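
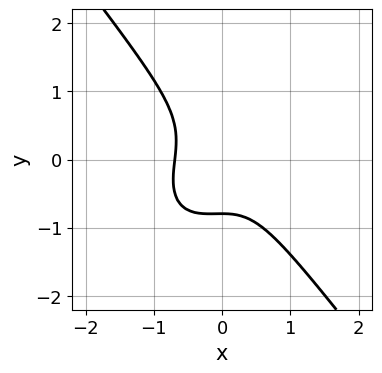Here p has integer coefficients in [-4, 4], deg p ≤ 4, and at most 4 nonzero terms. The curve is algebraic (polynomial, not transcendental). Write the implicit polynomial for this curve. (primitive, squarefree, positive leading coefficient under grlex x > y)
3*x^3 - x^2*y + 2*y^3 + 1

1. Degree: the shape is more complex than any degree-2 curve, so deg p = 3.
2. Matching integer coefficients to the picture gives p.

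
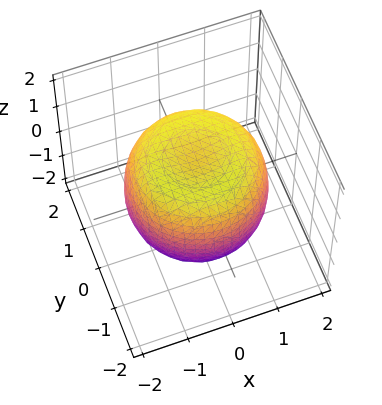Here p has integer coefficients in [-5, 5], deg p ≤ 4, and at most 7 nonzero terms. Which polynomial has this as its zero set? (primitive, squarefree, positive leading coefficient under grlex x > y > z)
2*x^4 + 4*x^2*y^2 + 2*y^4 - 3*x^2 - 3*y^2 + 3*z^2 - 3

1. Degree: a generic line meets the surface in up to 4 points, so deg p = 4.
2. By symmetry, the surface is invariant under rotation about z: p = q(x² + y², z).
3. Observable constraints: among the integer gridlines, it crosses the z-axis at z ∈ {-1, 1}; a circular section at z = 1 has radius between 1 and 2.
4. These observations pin down the coefficients.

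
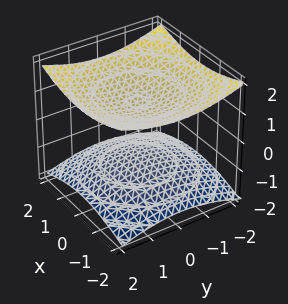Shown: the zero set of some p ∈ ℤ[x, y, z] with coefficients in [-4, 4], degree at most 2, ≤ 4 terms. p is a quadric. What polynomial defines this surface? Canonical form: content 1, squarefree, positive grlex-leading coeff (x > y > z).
x^2 + y^2 - 3*z^2 + 3

I count 2 distinct pieces. Treating them together as one polynomial.
deg p = 2. Two sheets facing apart; a quadric.
Symmetries: it's symmetric under z → −z, forcing even powers of z; rotational symmetry about the z-axis ⇒ p depends on x, y only through x² + y².
Against the integer gridlines: the z-axis gridline crossings are at z ∈ {-1, 1}; the surface avoids every integer x-axis point in the box; it misses every integer gridline on the y-axis.
Matching integer coefficients to the picture gives p.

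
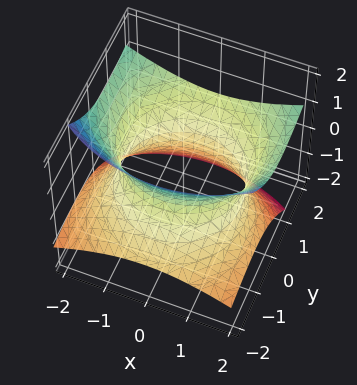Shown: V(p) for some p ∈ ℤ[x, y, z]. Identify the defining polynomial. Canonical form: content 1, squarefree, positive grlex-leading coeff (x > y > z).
x^2 + y^2 - 2*y*z - 2*z^2 - 2

(a) deg p = 2.
(b) Reading off the gridlines: it misses every integer gridline on the z-axis.
(c) Solving for integer coefficients yields p as stated.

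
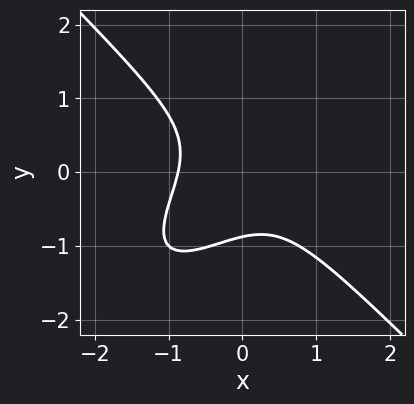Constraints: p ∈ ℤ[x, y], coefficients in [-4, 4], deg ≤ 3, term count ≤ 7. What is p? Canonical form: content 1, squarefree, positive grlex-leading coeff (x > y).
1. deg p = 3.
2. Matching integer coefficients to the picture gives p.

3*x^3 - 2*x^2*y - 2*x*y^2 + 3*y^3 + 2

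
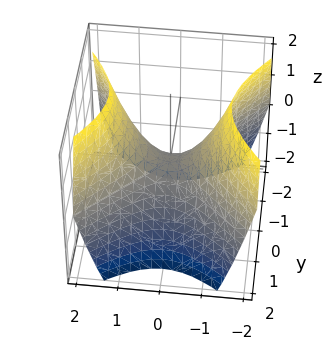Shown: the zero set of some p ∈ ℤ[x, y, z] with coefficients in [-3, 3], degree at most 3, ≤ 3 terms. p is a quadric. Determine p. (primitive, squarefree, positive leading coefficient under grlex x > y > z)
x^2 - y^2 - z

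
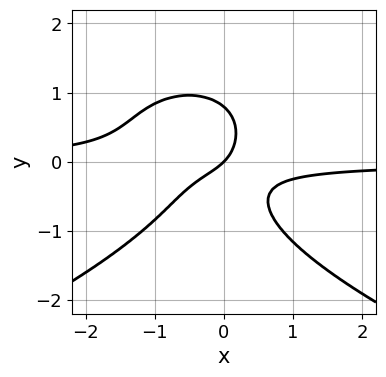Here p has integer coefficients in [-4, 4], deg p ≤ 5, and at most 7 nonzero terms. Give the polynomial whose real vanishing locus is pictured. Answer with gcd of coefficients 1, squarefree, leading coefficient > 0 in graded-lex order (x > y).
2*y^4 + 3*x^2*y + 2*x*y + x - y

deg p = 4. A generic line meets the curve in up to 4 points.
From the visible intercepts: it meets the x-axis at x = 0 (among the integer gridlines); it meets the y-axis at y = 0 (among the integer gridlines).
Fitting integer coefficients to these (and the overall shape) gives p.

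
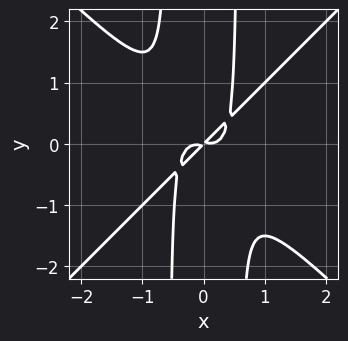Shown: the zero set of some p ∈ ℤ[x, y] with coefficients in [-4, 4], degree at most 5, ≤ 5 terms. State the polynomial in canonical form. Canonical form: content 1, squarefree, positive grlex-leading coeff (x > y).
3*x^4 - 3*x^2*y^2 - x*y + y^2

The degree is 4 — no degree-3 curve has this shape.
Solving for integer coefficients yields p as stated.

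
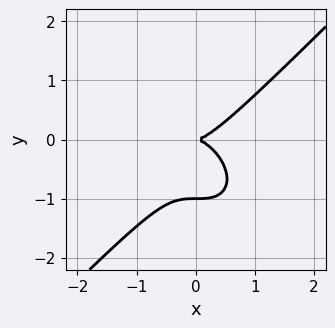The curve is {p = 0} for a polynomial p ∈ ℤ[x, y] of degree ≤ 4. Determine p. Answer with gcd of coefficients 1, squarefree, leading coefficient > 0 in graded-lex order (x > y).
x^3 - y^3 - y^2

1. The degree is 3 — a generic line meets the curve in up to 3 points.
2. From the visible intercepts: the y-axis gridline crossings are at y ∈ {-1, 0}; it meets the x-axis at x = 0 (among the integer gridlines).
3. Together with the visible shape, these determine p as stated.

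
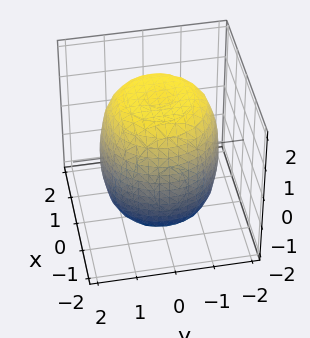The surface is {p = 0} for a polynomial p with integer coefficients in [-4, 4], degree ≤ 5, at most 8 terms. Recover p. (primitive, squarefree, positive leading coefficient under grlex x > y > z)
x^4 + 2*x^2*y^2 + y^4 - x^2 - y^2 + z^2 - 3

The degree is 4 — the shape is more complex than any degree-3 surface.
By symmetry, the surface is invariant under rotation about z: p = q(x² + y², z).
Checking where it meets the axes: a circular section at z = 1 has radius between 1 and 2.
The integer polynomial consistent with all of this is the stated p.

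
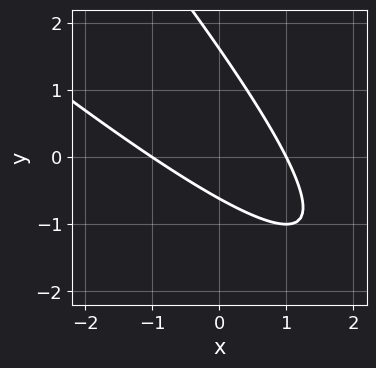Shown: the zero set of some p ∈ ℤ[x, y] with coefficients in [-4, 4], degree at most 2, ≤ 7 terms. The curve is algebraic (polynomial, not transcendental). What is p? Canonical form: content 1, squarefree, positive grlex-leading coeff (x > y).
Degree: a generic line meets the curve in up to 2 points, so deg p = 2.
Observable constraints: the x-axis gridline crossings are at x ∈ {-1, 1}.
These observations pin down the coefficients.

x^2 + 2*x*y + y^2 - y - 1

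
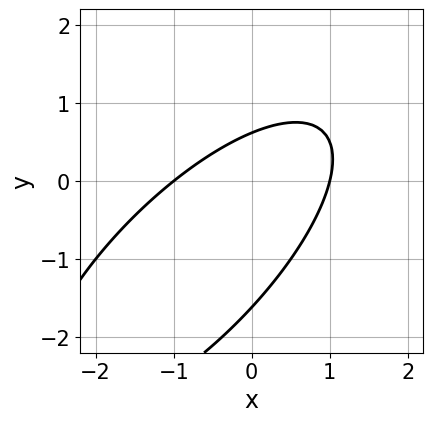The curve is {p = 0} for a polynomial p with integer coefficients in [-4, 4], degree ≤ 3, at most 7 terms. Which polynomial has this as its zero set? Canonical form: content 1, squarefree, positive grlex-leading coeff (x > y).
First, the degree is 2 — the shape is more complex than any degree-1 curve.
Next, observable constraints: among the integer gridlines, it crosses the x-axis at x ∈ {-1, 1}.
Finally, matching integer coefficients to the picture gives p.

2*x^2 - 3*x*y + 2*y^2 + 2*y - 2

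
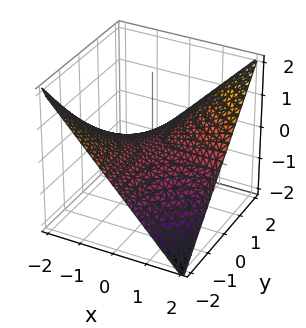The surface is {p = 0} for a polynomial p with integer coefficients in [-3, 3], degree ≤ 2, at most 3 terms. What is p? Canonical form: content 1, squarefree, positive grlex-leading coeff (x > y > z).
x*y - 2*z

First, the degree is 2 — a hyperbolic paraboloid; a quadric.
Next, from the visible intercepts: every point of the x-axis in the box is on the surface; it crosses the z-axis at the gridline z = 0; every point of the y-axis in the box is on the surface.
Finally, solving for integer coefficients yields p as stated.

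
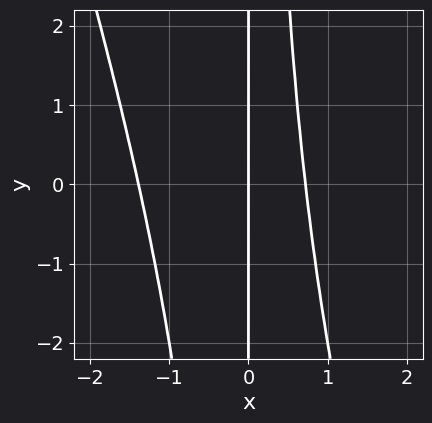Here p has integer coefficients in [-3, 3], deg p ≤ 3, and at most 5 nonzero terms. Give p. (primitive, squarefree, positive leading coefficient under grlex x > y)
3*x^3 + x^2*y + 2*x^2 - 3*x

(a) deg p = 3. The shape is more complex than any degree-2 curve.
(b) Observable constraints: the visible y-axis segment lies entirely on the curve; it crosses the x-axis at the gridline x = 0.
(c) Together with the visible shape, these determine p as stated.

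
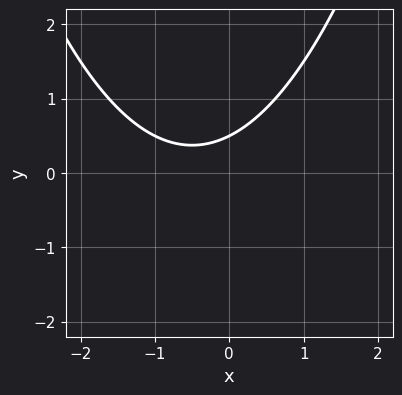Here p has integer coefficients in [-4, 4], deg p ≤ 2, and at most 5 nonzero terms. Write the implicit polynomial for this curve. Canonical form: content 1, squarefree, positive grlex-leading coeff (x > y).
x^2 + x - 2*y + 1

Degree: a generic line meets the curve in up to 2 points, so deg p = 2.
Observable constraints: it misses every integer gridline on the x-axis.
Assembling these constraints gives the stated polynomial.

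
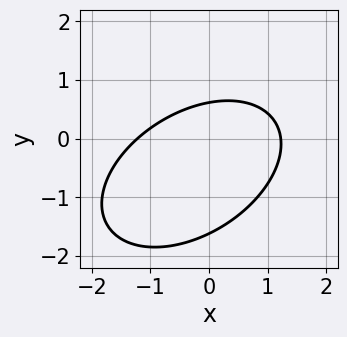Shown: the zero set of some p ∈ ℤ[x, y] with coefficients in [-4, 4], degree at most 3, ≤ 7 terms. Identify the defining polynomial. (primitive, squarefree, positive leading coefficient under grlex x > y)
1. deg p = 2.
2. Putting this together gives p.

2*x^2 - 2*x*y + 3*y^2 + 3*y - 3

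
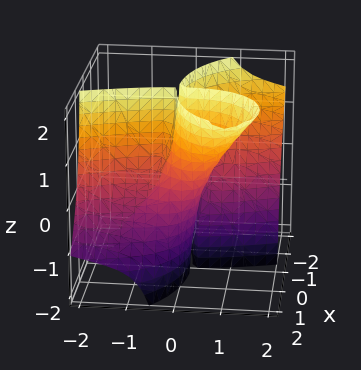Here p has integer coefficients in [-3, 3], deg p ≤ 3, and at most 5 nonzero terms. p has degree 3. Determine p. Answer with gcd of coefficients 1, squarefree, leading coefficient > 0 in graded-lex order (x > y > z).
x^3 + 2*x*y^2 - 3*x*y*z + y^3 - x

First, deg p = 3. The shape is more complex than any degree-2 surface.
Next, from the visible intercepts: the x-axis gridline crossings are at x ∈ {-1, 0, 1}; every point of the z-axis in the box is on the surface.
Finally, assembling these constraints gives the stated polynomial.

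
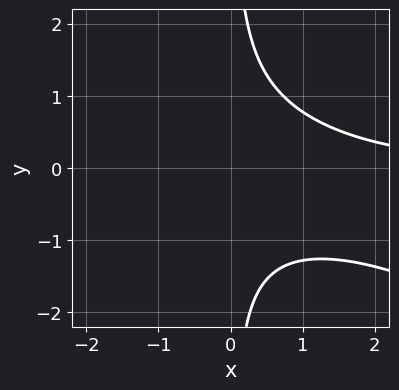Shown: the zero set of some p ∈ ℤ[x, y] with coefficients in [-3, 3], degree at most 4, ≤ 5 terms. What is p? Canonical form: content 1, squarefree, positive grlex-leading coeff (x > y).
x^2*y + 2*x*y^2 - 2

First, deg p = 3. The shape is more complex than any degree-2 curve.
Next, from the axis intercepts and sections: it misses every integer gridline on the x-axis; it misses every integer gridline on the y-axis.
Finally, assembling these constraints gives the stated polynomial.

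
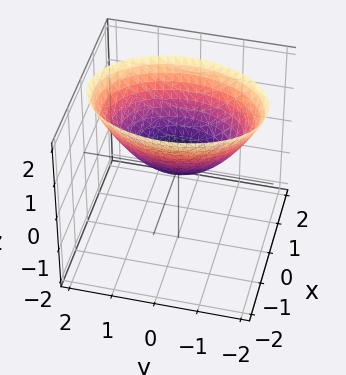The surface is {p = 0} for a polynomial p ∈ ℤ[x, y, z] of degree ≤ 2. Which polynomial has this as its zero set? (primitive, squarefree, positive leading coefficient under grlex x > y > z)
2*x^2 + y^2 - 2*z

First, the degree is 2 — a paraboloid; a quadric.
Next, symmetries: mirror symmetry x ↦ −x ⇒ only even powers of x; it's symmetric under y → −y, forcing even powers of y.
Next, observable constraints: one y-axis crossing is at y = 0; one x-axis crossing is at x = 0; it crosses the z-axis at the gridline z = 0.
Finally, putting this together gives p.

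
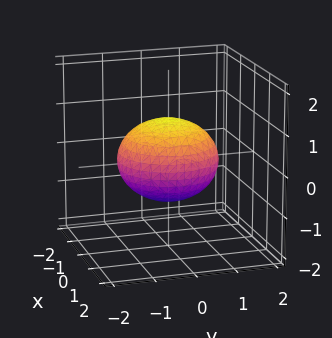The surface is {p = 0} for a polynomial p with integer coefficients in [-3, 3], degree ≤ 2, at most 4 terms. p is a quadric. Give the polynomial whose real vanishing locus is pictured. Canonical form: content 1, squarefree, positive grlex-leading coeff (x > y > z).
2*x^2 + 2*y^2 + 3*z^2 - 3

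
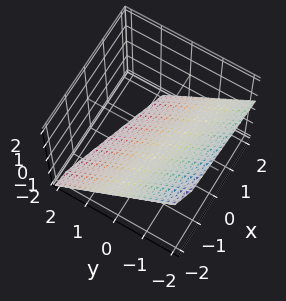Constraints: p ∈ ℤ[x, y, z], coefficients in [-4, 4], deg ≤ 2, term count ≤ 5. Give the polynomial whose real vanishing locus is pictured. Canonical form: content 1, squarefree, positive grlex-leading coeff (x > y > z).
x + 3*y + 3*z + 2

The degree is 1 — every cross-section is a straight line — this is a plane.
Checking where it meets the axes: it crosses the x-axis at the gridline x = -2.
Matching integer coefficients to the picture gives p.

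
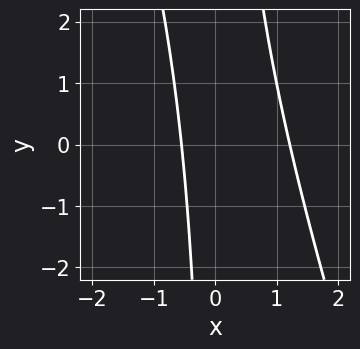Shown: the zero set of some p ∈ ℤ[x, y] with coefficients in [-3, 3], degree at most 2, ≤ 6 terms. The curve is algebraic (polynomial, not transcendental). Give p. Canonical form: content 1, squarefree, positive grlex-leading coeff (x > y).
deg p = 2. No degree-1 curve has this shape.
Observable constraints: no y-intercept at any integer in the box.
The integer polynomial consistent with all of this is the stated p.

3*x^2 + x*y - 2*x - 2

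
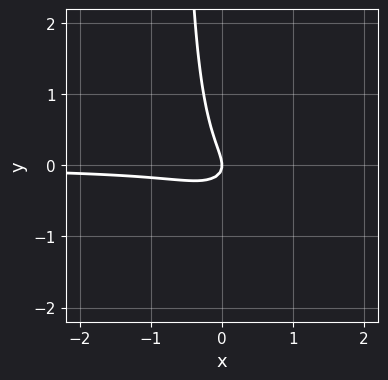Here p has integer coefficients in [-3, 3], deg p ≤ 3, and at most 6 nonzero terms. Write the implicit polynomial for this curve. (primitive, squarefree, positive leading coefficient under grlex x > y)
3*x^2*y - 3*x*y^2 - 3*x*y - 2*y^2 - x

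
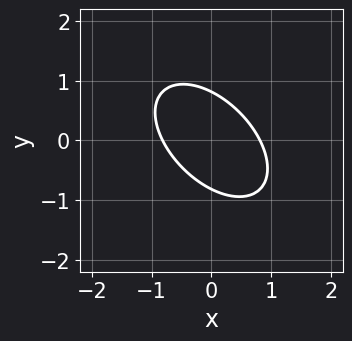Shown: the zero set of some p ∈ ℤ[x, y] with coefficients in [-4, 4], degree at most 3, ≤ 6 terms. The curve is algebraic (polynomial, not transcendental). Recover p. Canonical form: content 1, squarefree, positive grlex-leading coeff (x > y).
3*x^2 + 3*x*y + 3*y^2 - 2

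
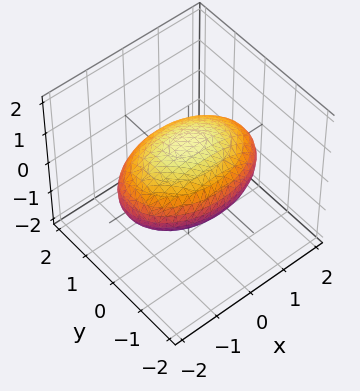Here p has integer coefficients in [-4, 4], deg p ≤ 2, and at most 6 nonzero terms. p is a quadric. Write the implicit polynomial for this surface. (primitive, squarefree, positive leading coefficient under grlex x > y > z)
deg p = 2. A closed, bounded, convex surface; a quadric.
Symmetries: mirror symmetry z ↦ −z ⇒ only even powers of z; the y ↦ −y reflection is a symmetry, so y appears only in even powers; mirror symmetry x ↦ −x ⇒ only even powers of x.
From the axis intercepts and sections: the z-axis gridline crossings are at z ∈ {-1, 1}.
Fitting integer coefficients to these (and the overall shape) gives p.

x^2 + 2*y^2 + 3*z^2 - 3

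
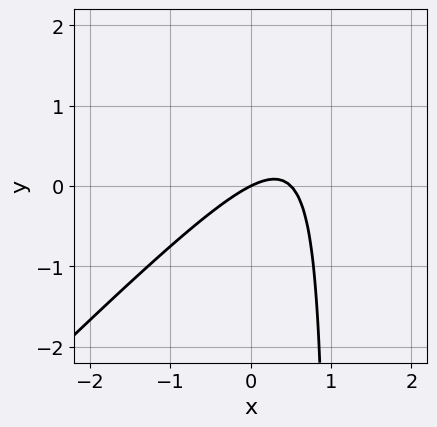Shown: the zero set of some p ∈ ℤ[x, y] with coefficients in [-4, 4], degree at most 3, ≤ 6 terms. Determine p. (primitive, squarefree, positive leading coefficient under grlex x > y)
2*x^2 - 2*x*y - x + 2*y

First, deg p = 2.
Next, checking where it meets the axes: one x-axis crossing is at x = 0; it meets the y-axis at y = 0 (among the integer gridlines).
Finally, these observations pin down the coefficients.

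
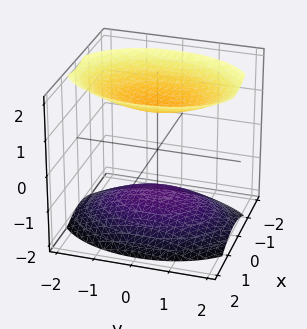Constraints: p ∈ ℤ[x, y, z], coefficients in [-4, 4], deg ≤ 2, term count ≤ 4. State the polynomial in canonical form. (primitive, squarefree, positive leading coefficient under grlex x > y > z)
2*x^2 + y^2 - 2*z^2 + 3

(a) The picture has 2 separate pieces. Treating them together as one polynomial.
(b) deg p = 2. Two separate bowl-shaped sheets opening away from each other; a quadric.
(c) Symmetries: mirror symmetry x ↦ −x ⇒ only even powers of x; the z ↦ −z reflection is a symmetry, so z appears only in even powers; the y ↦ −y reflection is a symmetry, so y appears only in even powers.
(d) From the visible intercepts: the surface avoids every integer x-axis point in the box; the surface avoids every integer y-axis point in the box.
(e) Fitting integer coefficients to these (and the overall shape) gives p.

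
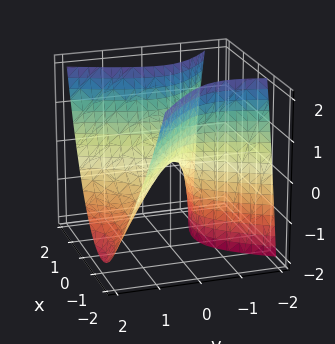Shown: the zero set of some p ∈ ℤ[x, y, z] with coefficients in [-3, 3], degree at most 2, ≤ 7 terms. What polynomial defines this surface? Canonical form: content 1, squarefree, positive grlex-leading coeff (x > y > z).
(a) The degree is 2 — no degree-1 surface has this shape.
(b) Observable constraints: one y-axis crossing is at y = 0; it crosses the z-axis at the gridline z = 0; it crosses the x-axis at the gridline x = 0.
(c) Together with the visible shape, these determine p as stated.

3*x^2 + 3*x*y - 2*y^2 - 2*y*z - 2*z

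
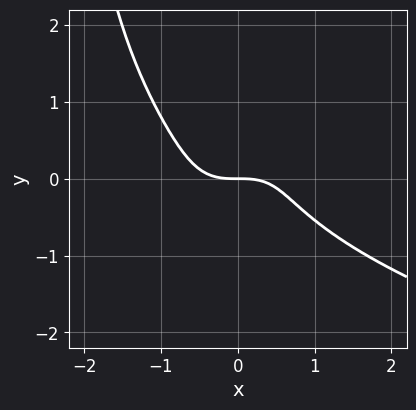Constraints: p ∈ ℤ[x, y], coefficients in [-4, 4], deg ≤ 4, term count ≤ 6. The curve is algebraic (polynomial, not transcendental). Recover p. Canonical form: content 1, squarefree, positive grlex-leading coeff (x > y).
x^2*y^2 - x*y^3 - 2*x^3 - 3*y^3 - 2*y

1. Degree: no degree-3 curve has this shape, so deg p = 4.
2. Observable constraints: it meets the y-axis at y = 0 (among the integer gridlines); one x-axis crossing is at x = 0.
3. Matching integer coefficients to the picture gives p.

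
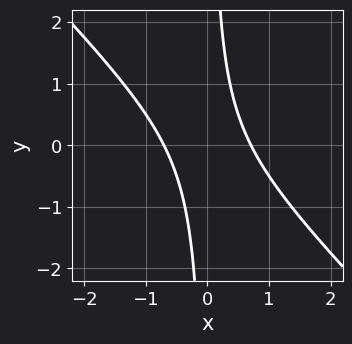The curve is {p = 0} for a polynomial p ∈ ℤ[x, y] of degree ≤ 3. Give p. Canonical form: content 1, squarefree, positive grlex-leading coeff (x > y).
First, deg p = 2. A generic line meets the curve in up to 2 points.
Then, against the integer gridlines: no y-intercept at any integer in the box.
Finally, putting this together gives p.

2*x^2 + 2*x*y - 1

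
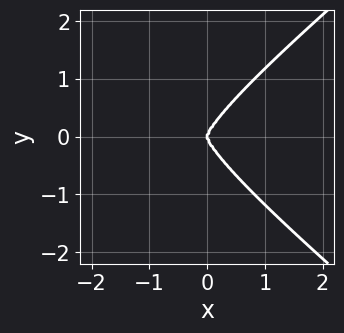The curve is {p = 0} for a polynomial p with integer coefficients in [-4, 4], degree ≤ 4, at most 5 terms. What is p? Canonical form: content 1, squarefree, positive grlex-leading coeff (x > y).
First, degree: the shape is more complex than any degree-3 curve, so deg p = 4.
Next, symmetries: the y ↦ −y reflection is a symmetry, so y appears only in even powers.
Next, observable constraints: it crosses the x-axis at the gridline x = 0; it crosses the y-axis at the gridline y = 0.
Finally, solving for integer coefficients yields p as stated.

2*x^2*y^2 - 3*y^4 + 3*x^3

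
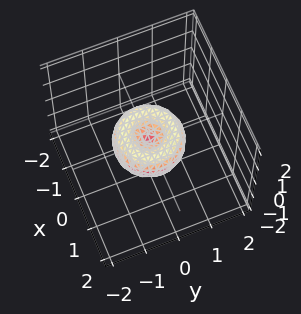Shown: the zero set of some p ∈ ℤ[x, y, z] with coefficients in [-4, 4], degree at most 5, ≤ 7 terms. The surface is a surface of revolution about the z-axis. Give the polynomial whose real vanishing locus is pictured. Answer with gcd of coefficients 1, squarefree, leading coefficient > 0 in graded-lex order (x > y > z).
(a) deg p = 4. No degree-3 surface has this shape.
(b) By symmetry, every cross-section ⟂ z is a circle, so x, y appear only via x² + y².
(c) Against the integer gridlines: among the integer gridlines, it crosses the x-axis at x ∈ {-1, 0, 1}; among the integer gridlines, it crosses the y-axis at y ∈ {-1, 0, 1}; it crosses the z-axis at the gridline z = 0; a circular section at z = 0 has radius exactly 1.
(d) Fitting integer coefficients to these (and the overall shape) gives p.

x^4 + 2*x^2*y^2 + y^4 - x^2 - y^2 + z^2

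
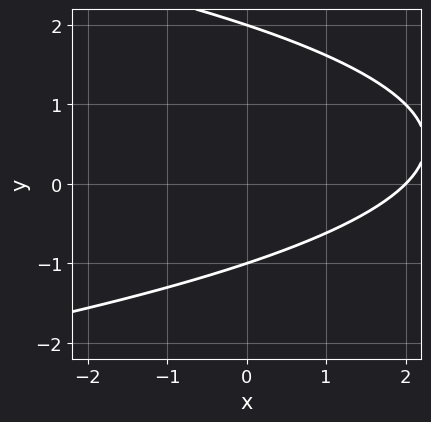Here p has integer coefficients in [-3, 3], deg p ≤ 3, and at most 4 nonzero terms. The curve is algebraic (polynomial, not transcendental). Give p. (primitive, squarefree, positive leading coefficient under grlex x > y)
The degree is 2 — a generic line meets the curve in up to 2 points.
Against the integer gridlines: it crosses the x-axis at the gridline x = 2; among the integer gridlines, it crosses the y-axis at y ∈ {-1, 2}.
Matching integer coefficients to the picture gives p.

y^2 + x - y - 2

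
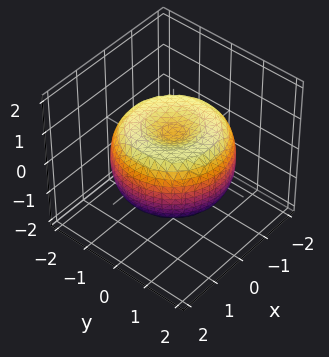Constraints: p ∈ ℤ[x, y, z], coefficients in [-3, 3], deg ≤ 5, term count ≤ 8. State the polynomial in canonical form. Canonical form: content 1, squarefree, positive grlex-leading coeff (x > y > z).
1. deg p = 4.
2. Symmetry: the z-axis is an axis of rotation, so x and y enter only as x² + y².
3. From the visible intercepts: a circular section at z = 1 has radius exactly 1.
4. Matching integer coefficients to the picture gives p.

x^4 + 2*x^2*y^2 + y^4 - 2*x^2 - 2*y^2 + 2*z^2 - 1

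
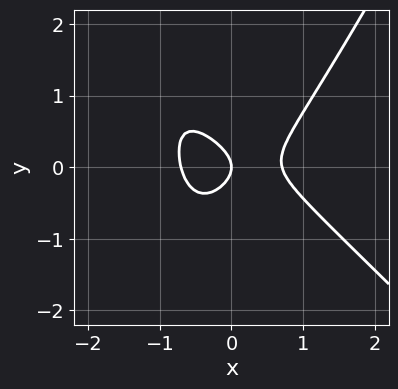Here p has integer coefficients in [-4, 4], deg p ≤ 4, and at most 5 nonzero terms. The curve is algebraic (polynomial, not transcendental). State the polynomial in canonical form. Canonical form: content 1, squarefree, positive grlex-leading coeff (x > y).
First, deg p = 3. A generic line meets the curve in up to 3 points.
Then, checking where it meets the axes: it meets the y-axis at y = 0 (among the integer gridlines); it meets the x-axis at x = 0 (among the integer gridlines).
Finally, assembling these constraints gives the stated polynomial.

2*x^3 + x^2*y - x*y^2 - 2*y^2 - x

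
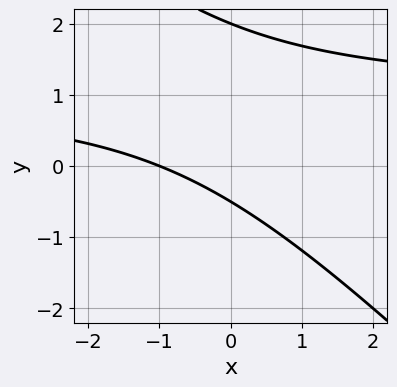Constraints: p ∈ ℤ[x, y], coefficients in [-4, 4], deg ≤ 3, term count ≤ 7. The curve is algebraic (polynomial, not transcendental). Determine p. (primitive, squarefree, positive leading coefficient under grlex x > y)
1. Degree: the shape is more complex than any degree-1 curve, so deg p = 2.
2. From the visible intercepts: one x-axis crossing is at x = -1; one y-axis crossing is at y = 2.
3. Matching integer coefficients to the picture gives p.

2*x*y + 2*y^2 - 2*x - 3*y - 2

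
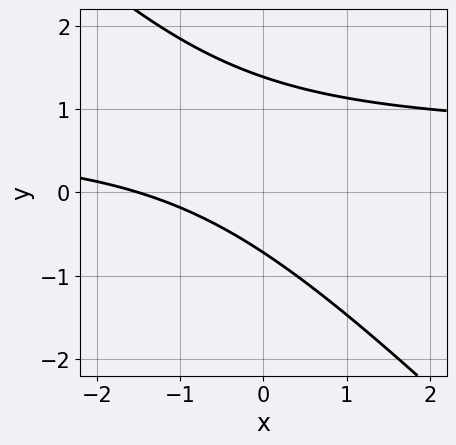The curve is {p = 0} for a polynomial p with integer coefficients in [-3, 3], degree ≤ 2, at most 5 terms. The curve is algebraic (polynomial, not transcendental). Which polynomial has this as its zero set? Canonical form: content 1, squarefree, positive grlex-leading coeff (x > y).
Degree: the shape is more complex than any degree-1 curve, so deg p = 2.
Matching integer coefficients to the picture gives p.

3*x*y + 3*y^2 - 2*x - 2*y - 3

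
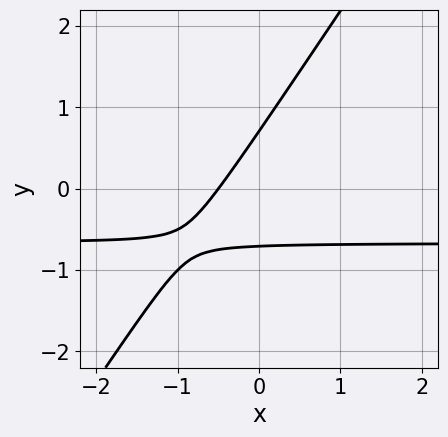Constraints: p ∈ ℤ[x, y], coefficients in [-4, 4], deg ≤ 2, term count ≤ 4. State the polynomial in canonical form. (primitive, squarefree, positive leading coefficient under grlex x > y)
3*x*y - 2*y^2 + 2*x + 1

1. deg p = 2.
2. Matching integer coefficients to the picture gives p.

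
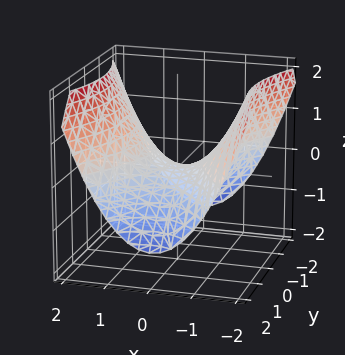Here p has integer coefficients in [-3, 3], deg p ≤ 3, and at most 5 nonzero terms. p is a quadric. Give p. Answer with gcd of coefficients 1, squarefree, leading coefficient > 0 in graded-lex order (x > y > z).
2*x^2 - y^2 - 3*z

First, deg p = 2. A saddle surface; a quadric.
Then, symmetries: mirror symmetry y ↦ −y ⇒ only even powers of y; it's symmetric under x → −x, forcing even powers of x.
Then, from the visible intercepts: it meets the x-axis at x = 0 (among the integer gridlines); it crosses the z-axis at the gridline z = 0; it meets the y-axis at y = 0 (among the integer gridlines).
Finally, fitting integer coefficients to these (and the overall shape) gives p.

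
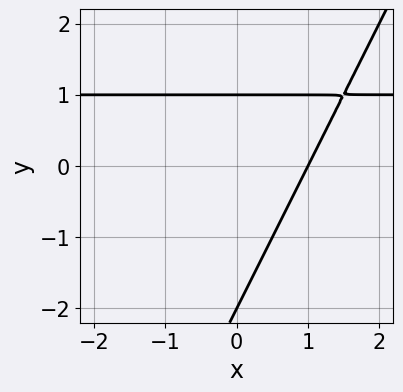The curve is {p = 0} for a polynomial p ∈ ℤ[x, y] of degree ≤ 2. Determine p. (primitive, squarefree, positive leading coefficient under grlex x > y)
1. deg p = 2. No degree-1 curve has this shape.
2. From the visible intercepts: it meets the x-axis at x = 1 (among the integer gridlines); among the integer gridlines, it crosses the y-axis at y ∈ {-2, 1}.
3. Assembling these constraints gives the stated polynomial.

2*x*y - y^2 - 2*x - y + 2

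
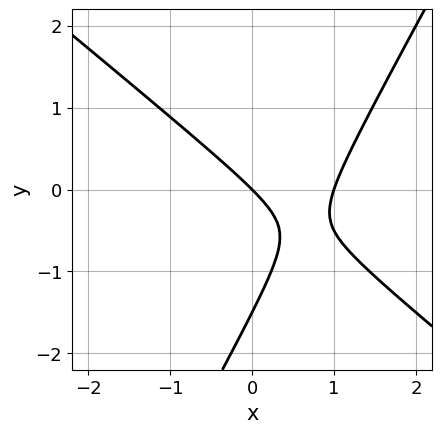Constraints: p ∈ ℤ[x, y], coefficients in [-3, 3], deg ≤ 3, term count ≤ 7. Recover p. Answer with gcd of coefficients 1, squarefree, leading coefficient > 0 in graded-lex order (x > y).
3*x^2 + 2*x*y - 2*y^2 - 3*x - 3*y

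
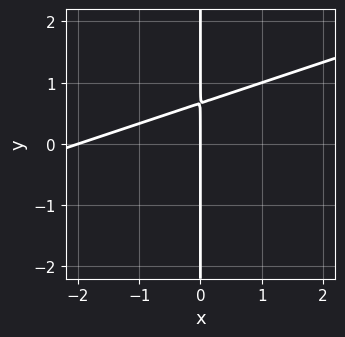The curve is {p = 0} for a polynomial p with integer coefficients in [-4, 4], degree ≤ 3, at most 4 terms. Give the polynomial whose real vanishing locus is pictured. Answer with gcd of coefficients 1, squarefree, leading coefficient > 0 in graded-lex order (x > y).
x^2 - 3*x*y + 2*x

First, deg p = 2. The shape is more complex than any degree-1 curve.
Then, from the axis intercepts and sections: among the integer gridlines, it crosses the x-axis at x ∈ {-2, 0}; every point of the y-axis in the box is on the curve.
Finally, these observations pin down the coefficients.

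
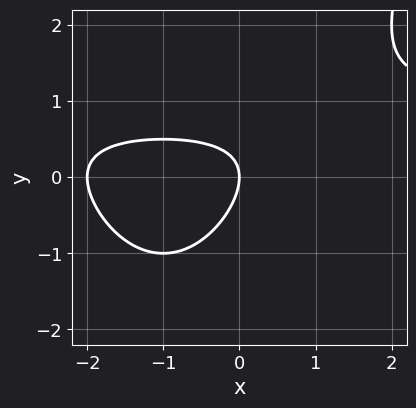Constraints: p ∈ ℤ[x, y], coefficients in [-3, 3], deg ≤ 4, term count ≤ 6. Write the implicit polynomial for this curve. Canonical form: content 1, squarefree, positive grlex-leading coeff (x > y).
1. deg p = 3. No degree-2 curve has this shape.
2. Against the integer gridlines: it crosses the y-axis at the gridline y = 0; the x-axis gridline crossings are at x ∈ {-2, 0}.
3. The integer polynomial consistent with all of this is the stated p.

x^2*y - x^2 + 2*x*y - 2*y^2 - 2*x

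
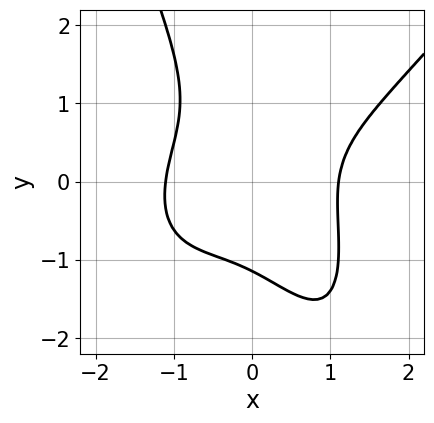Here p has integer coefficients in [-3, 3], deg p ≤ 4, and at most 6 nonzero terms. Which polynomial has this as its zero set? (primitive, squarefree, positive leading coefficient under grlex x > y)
1. The degree is 4 — the shape is more complex than any degree-3 curve.
2. Solving for integer coefficients yields p as stated.

2*x^4 - x^3*y - 3*x*y^2 - 2*y^3 - 3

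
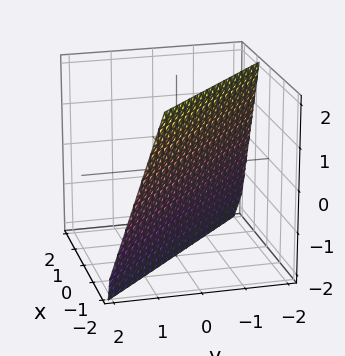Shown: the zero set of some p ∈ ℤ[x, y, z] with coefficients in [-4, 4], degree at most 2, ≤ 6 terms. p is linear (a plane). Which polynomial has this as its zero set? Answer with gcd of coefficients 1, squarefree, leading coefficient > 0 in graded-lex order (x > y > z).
3*x + 3*y + z + 2

(a) The degree is 1 — every cross-section is a straight line — this is a plane.
(b) Reading off the gridlines: one z-axis crossing is at z = -2.
(c) Fitting integer coefficients to these (and the overall shape) gives p.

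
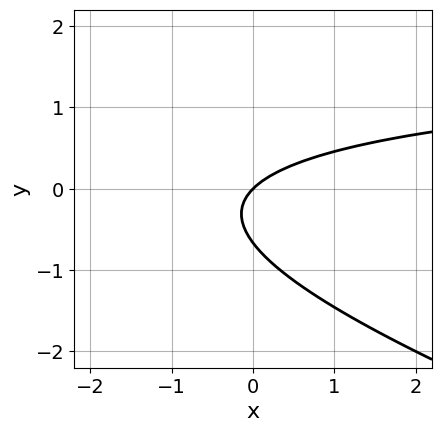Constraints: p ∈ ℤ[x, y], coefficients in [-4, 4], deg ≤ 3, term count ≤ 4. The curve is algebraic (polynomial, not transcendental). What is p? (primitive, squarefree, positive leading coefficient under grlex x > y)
Degree: the shape is more complex than any degree-1 curve, so deg p = 2.
From the axis intercepts and sections: it crosses the x-axis at the gridline x = 0; one y-axis crossing is at y = 0.
Fitting integer coefficients to these (and the overall shape) gives p.

x*y + 3*y^2 - 2*x + 2*y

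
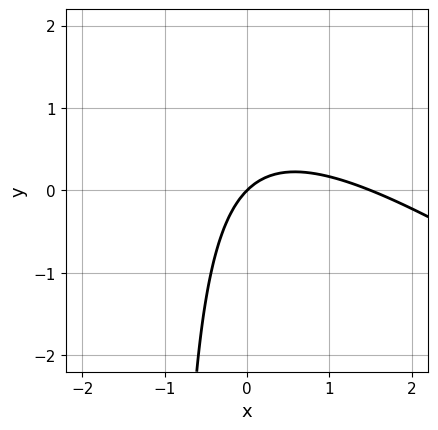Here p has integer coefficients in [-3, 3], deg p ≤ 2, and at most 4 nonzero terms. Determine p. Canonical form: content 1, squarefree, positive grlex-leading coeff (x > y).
2*x^2 + 3*x*y - 3*x + 3*y

1. deg p = 2. The shape is more complex than any degree-1 curve.
2. From the axis intercepts and sections: one x-axis crossing is at x = 0; one y-axis crossing is at y = 0.
3. The integer polynomial consistent with all of this is the stated p.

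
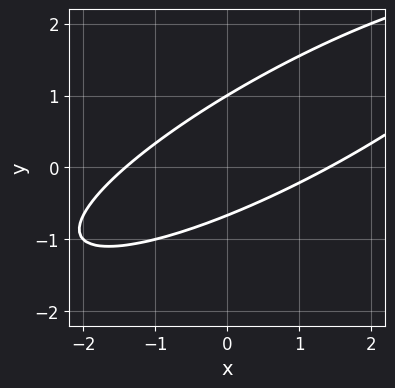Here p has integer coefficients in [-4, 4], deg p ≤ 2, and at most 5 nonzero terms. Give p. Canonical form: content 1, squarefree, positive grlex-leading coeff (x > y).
x^2 - 3*x*y + 3*y^2 - y - 2

(a) Degree: the shape is more complex than any degree-1 curve, so deg p = 2.
(b) From the visible intercepts: it crosses the y-axis at the gridline y = 1.
(c) The integer polynomial consistent with all of this is the stated p.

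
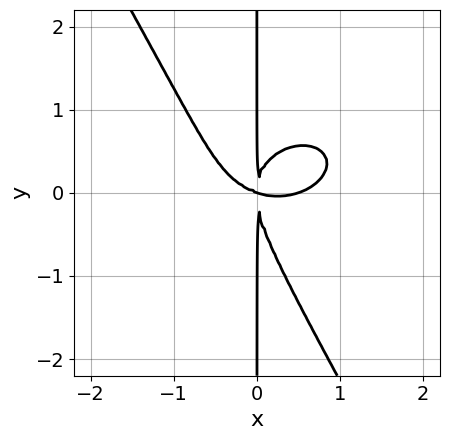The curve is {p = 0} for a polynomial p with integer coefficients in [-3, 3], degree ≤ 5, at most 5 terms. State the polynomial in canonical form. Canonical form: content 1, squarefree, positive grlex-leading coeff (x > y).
(a) The degree is 4 — no degree-3 curve has this shape.
(b) From the axis intercepts and sections: the visible y-axis segment lies entirely on the curve; it crosses the x-axis at the gridline x = 0.
(c) Assembling these constraints gives the stated polynomial.

2*x^4 + 3*x^2*y^2 + 2*x*y^3 - x^3 - 3*x^2*y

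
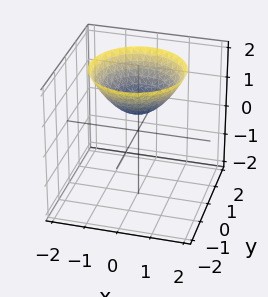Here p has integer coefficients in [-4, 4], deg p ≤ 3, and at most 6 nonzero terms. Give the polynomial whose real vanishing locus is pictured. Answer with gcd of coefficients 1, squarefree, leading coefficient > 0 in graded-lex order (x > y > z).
The degree is 2 — no degree-1 surface has this shape.
Symmetries: every cross-section ⟂ z is a circle, so x, y appear only via x² + y².
Reading off the gridlines: no y-intercept at any integer in the box; it misses every integer gridline on the x-axis; a circular section at z = 1 has radius between 0 and 1.
The integer polynomial consistent with all of this is the stated p.

2*x^2 + 2*y^2 - 3*z + 2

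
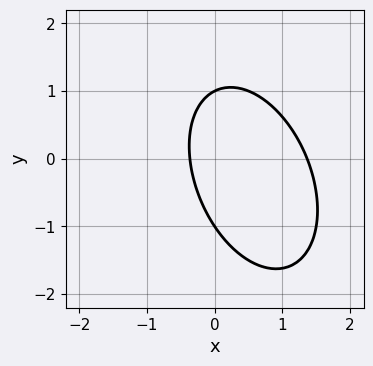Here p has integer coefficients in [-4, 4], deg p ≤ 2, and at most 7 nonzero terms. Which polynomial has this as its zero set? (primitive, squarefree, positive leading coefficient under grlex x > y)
(a) Degree: no degree-1 curve has this shape, so deg p = 2.
(b) Checking where it meets the axes: among the integer gridlines, it crosses the y-axis at y ∈ {-1, 1}.
(c) Solving for integer coefficients yields p as stated.

2*x^2 + x*y + y^2 - 2*x - 1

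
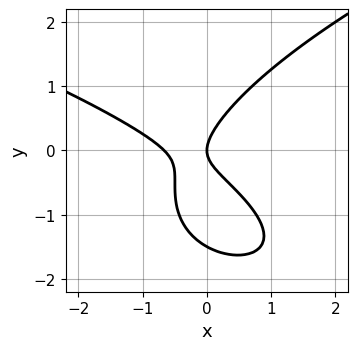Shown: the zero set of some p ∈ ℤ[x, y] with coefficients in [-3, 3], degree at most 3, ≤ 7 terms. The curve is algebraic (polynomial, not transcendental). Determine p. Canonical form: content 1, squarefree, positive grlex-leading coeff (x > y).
1. deg p = 3.
2. Checking where it meets the axes: one x-axis crossing is at x = 0; it crosses the y-axis at the gridline y = 0.
3. Solving for integer coefficients yields p as stated.

2*y^3 - 3*x^2 - 3*x*y + 3*y^2 - 2*x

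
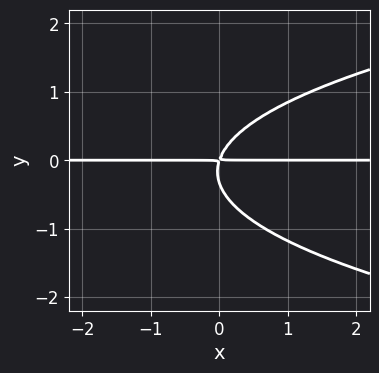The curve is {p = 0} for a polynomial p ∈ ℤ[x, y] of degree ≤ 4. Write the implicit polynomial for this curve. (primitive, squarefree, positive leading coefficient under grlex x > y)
First, the degree is 3 — no degree-2 curve has this shape.
Then, from the visible intercepts: the visible x-axis segment lies entirely on the curve.
Finally, matching integer coefficients to the picture gives p.

3*y^3 - 3*x*y + y^2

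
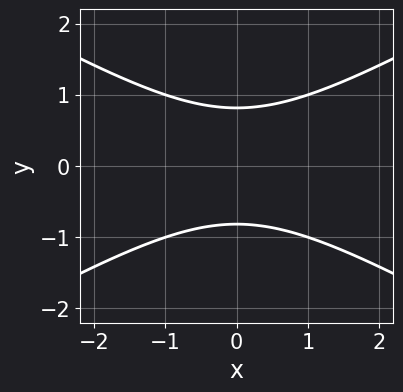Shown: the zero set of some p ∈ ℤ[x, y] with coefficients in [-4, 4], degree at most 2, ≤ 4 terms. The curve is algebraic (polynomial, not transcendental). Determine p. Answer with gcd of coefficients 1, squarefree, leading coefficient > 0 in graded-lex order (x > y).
x^2 - 3*y^2 + 2

deg p = 2. No degree-1 curve has this shape.
Symmetries: it's symmetric under x → −x, forcing even powers of x; it's symmetric under y → −y, forcing even powers of y.
Checking where it meets the axes: it misses every integer gridline on the x-axis.
Matching integer coefficients to the picture gives p.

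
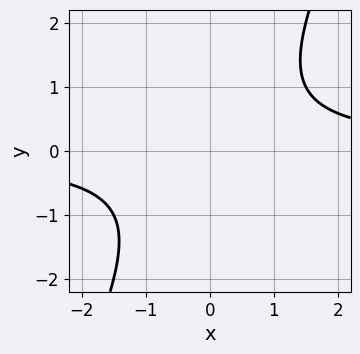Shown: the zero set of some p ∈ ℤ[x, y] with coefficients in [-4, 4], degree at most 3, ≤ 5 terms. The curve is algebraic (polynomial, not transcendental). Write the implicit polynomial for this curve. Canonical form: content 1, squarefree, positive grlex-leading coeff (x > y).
2*x*y - y^2 - 2

1. The degree is 2 — a generic line meets the curve in up to 2 points.
2. Against the integer gridlines: the curve avoids every integer y-axis point in the box; no x-intercept at any integer in the box.
3. Putting this together gives p.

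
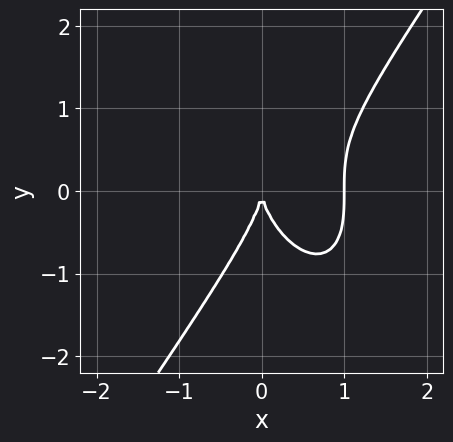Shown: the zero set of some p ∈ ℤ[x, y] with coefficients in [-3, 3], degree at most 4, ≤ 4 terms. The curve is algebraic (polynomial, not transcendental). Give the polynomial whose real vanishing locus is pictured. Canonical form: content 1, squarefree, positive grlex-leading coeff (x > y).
First, the degree is 3 — a generic line meets the curve in up to 3 points.
Then, from the axis intercepts and sections: it meets the y-axis at y = 0 (among the integer gridlines); among the integer gridlines, it crosses the x-axis at x ∈ {0, 1}.
Finally, matching integer coefficients to the picture gives p.

3*x^3 - y^3 - 3*x^2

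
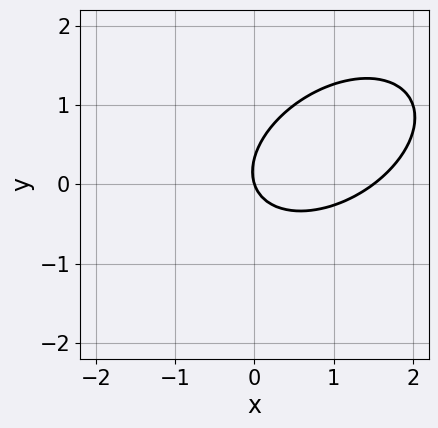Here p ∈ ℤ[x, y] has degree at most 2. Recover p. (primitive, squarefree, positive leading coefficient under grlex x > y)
1. deg p = 2. No degree-1 curve has this shape.
2. Reading off the gridlines: one y-axis crossing is at y = 0; it meets the x-axis at x = 0 (among the integer gridlines).
3. Together with the visible shape, these determine p as stated.

2*x^2 - 2*x*y + 3*y^2 - 3*x - y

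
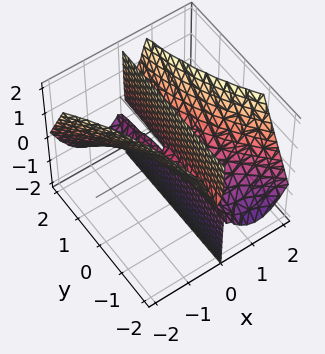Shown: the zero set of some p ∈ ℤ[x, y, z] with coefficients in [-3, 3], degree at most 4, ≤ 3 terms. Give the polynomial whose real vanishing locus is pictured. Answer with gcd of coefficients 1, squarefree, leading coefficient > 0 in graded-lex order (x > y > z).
First, the degree is 3 — no degree-2 surface has this shape.
Then, checking where it meets the axes: the visible y-axis segment lies entirely on the surface; it crosses the x-axis at the gridline x = 0.
Finally, the integer polynomial consistent with all of this is the stated p. Check: (0, 0, -1) on the z-axis lies on the surface, and p(0, 0, -1) = 0. ✓

x^3 + x^2*y - x*z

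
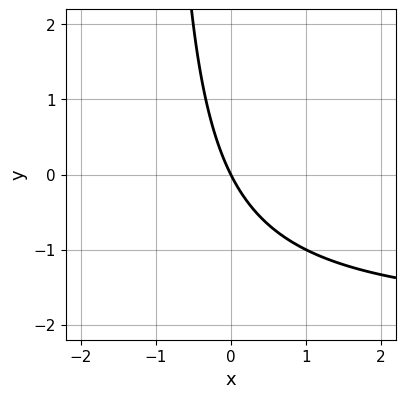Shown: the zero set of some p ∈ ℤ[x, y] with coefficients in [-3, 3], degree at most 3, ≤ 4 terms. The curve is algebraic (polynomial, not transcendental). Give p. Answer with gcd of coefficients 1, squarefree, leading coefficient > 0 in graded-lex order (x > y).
x*y + 2*x + y

First, degree: a generic line meets the curve in up to 2 points, so deg p = 2.
Next, reading off the gridlines: one y-axis crossing is at y = 0; it crosses the x-axis at the gridline x = 0.
Finally, these observations pin down the coefficients.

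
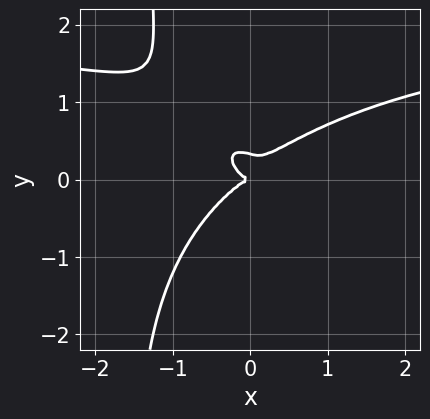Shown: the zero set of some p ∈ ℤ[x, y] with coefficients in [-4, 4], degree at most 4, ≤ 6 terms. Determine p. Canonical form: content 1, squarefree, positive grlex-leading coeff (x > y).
x^3*y + 2*x*y^3 - 2*x^3 + 3*y^3 - y^2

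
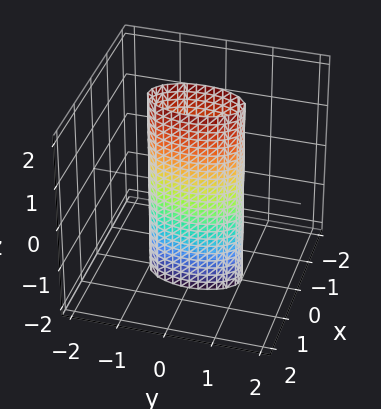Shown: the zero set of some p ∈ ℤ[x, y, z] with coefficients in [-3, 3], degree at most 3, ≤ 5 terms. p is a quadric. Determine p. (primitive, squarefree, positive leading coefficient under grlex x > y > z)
3*x^2 + y^2 - 1

Degree: constant cross-section along one axis; a quadric, so deg p = 2.
Symmetries: it's symmetric under z → −z, forcing even powers of z; mirror symmetry x ↦ −x ⇒ only even powers of x; it's symmetric under y → −y, forcing even powers of y.
Observable constraints: among the integer gridlines, it crosses the y-axis at y ∈ {-1, 1}; it misses every integer gridline on the z-axis.
Assembling these constraints gives the stated polynomial.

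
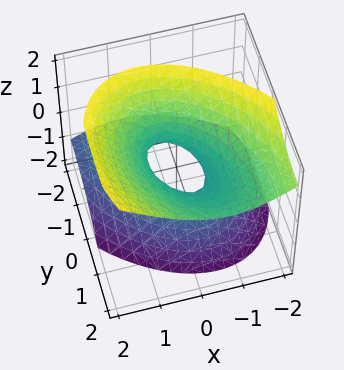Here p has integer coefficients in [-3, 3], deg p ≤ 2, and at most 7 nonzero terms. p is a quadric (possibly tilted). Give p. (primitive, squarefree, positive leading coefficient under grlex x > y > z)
1. deg p = 2. The shape is more complex than any degree-1 surface.
2. Observable constraints: the surface avoids every integer z-axis point in the box.
3. These observations pin down the coefficients.

3*x^2 + 2*x*y + 2*y^2 - 3*y*z - 3*z^2 - 1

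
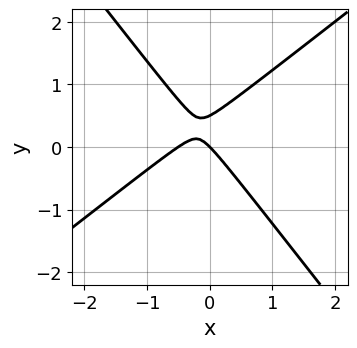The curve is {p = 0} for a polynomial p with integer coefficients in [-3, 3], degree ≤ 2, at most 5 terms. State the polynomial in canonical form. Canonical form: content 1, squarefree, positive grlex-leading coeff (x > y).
Degree: a generic line meets the curve in up to 2 points, so deg p = 2.
Reading off the gridlines: it crosses the x-axis at the gridline x = 0; it crosses the y-axis at the gridline y = 0.
Solving for integer coefficients yields p as stated.

2*x^2 - x*y - 2*y^2 + x + y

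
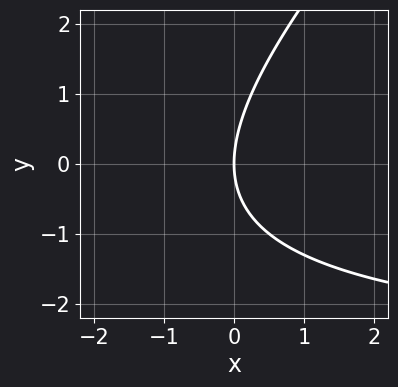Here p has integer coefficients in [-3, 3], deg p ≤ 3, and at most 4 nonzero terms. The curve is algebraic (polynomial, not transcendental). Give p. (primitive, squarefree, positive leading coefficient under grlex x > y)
x*y - y^2 + 3*x

1. Degree: a generic line meets the curve in up to 2 points, so deg p = 2.
2. Observable constraints: it crosses the x-axis at the gridline x = 0; it meets the y-axis at y = 0 (among the integer gridlines).
3. These observations pin down the coefficients.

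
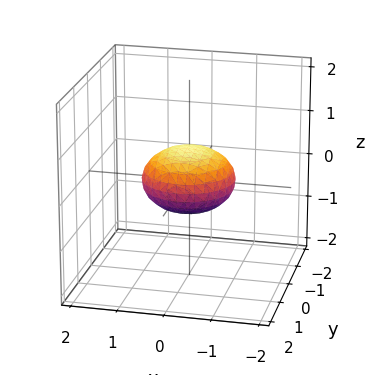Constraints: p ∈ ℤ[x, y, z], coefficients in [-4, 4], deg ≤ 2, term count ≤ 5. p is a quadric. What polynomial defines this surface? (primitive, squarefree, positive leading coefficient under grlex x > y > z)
(a) The degree is 2 — a closed, bounded, convex surface; a quadric.
(b) Symmetries: rotational symmetry about the z-axis ⇒ p depends on x, y only through x² + y²; mirror symmetry z ↦ −z ⇒ only even powers of z.
(c) From the axis intercepts and sections: among the integer gridlines, it crosses the x-axis at x ∈ {-1, 1}; a circular section at z = 0 has radius exactly 1; among the integer gridlines, it crosses the y-axis at y ∈ {-1, 1}.
(d) The integer polynomial consistent with all of this is the stated p.

x^2 + y^2 + 2*z^2 - 1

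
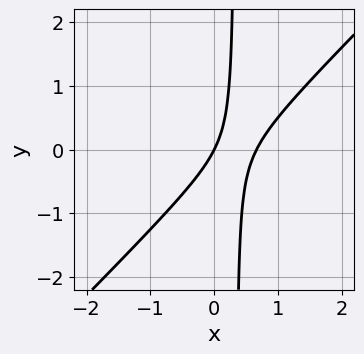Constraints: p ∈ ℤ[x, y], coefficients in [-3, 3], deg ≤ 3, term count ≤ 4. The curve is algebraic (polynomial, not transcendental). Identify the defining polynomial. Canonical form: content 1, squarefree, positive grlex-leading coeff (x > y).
3*x^2 - 3*x*y - 2*x + y

1. The degree is 2 — a generic line meets the curve in up to 2 points.
2. Observable constraints: it crosses the y-axis at the gridline y = 0; one x-axis crossing is at x = 0.
3. These observations pin down the coefficients.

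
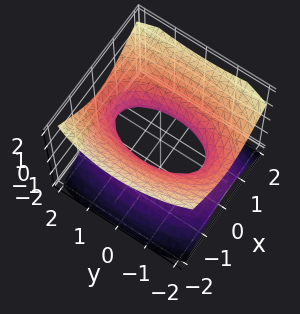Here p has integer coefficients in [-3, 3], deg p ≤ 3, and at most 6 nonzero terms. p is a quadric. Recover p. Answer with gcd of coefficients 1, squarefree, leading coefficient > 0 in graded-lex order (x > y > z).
3*x^2 + y^2 - 3*z^2 - 2

First, deg p = 2.
Next, symmetries: it's symmetric under z → −z, forcing even powers of z; it's symmetric under x → −x, forcing even powers of x; it's symmetric under y → −y, forcing even powers of y.
Next, from the axis intercepts and sections: it misses every integer gridline on the z-axis.
Finally, fitting integer coefficients to these (and the overall shape) gives p.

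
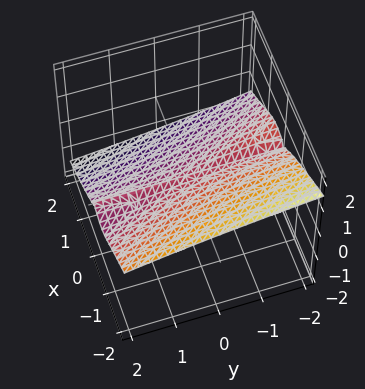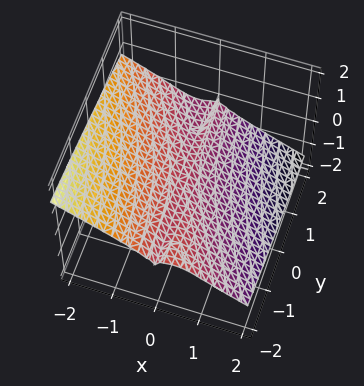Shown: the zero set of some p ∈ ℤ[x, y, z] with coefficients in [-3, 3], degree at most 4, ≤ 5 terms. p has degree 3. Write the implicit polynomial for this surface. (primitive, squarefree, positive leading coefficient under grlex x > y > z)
2*x^3 + x^2*y + 3*x^2*z + 3*z^3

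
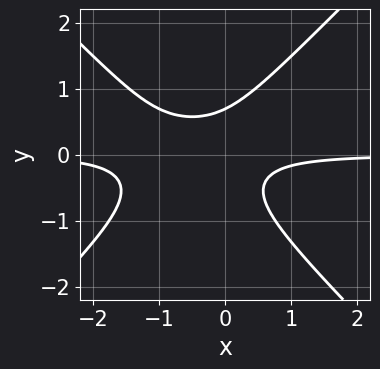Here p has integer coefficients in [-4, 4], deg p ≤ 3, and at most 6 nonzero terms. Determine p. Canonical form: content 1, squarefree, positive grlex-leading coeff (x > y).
Degree: a generic line meets the curve in up to 3 points, so deg p = 3.
Reading off the gridlines: it misses every integer gridline on the x-axis.
Putting this together gives p.

3*x^2*y - 3*y^3 + 3*x*y + 1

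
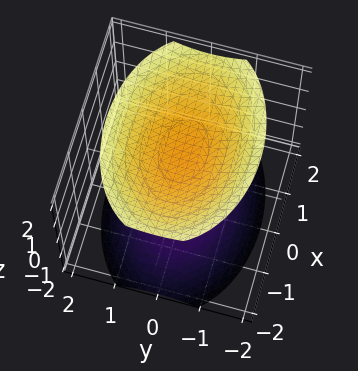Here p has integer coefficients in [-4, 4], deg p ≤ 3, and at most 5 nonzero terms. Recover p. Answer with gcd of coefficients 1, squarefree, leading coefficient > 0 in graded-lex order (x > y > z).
x^2 + 2*y^2 - 2*z^2 + 3

First, I count 2 distinct pieces. Treating them together as one polynomial.
Next, deg p = 2. Two separate bowl-shaped sheets opening away from each other; a quadric.
Next, symmetries: mirror symmetry z ↦ −z ⇒ only even powers of z; the y ↦ −y reflection is a symmetry, so y appears only in even powers; the x ↦ −x reflection is a symmetry, so x appears only in even powers.
Next, checking where it meets the axes: it misses every integer gridline on the y-axis; it misses every integer gridline on the x-axis.
Finally, these observations pin down the coefficients.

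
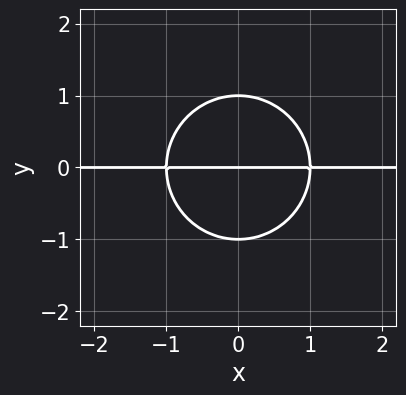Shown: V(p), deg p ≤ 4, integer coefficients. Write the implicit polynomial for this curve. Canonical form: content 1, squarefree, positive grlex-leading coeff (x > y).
x^2*y + y^3 - y

The degree is 3 — no degree-2 curve has this shape.
Symmetries: mirror symmetry x ↦ −x ⇒ only even powers of x.
From the visible intercepts: every point of the x-axis in the box is on the curve; among the integer gridlines, it crosses the y-axis at y ∈ {-1, 0, 1}.
Matching integer coefficients to the picture gives p.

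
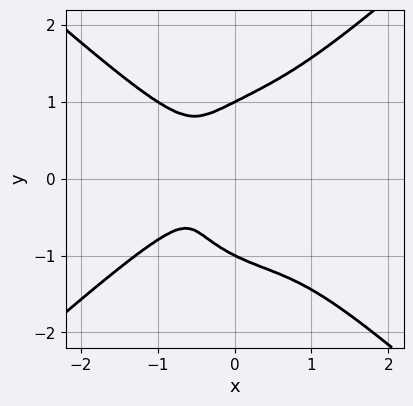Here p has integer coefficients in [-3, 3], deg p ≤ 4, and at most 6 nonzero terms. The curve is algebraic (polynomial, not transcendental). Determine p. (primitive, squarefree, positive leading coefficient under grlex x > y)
2*x^4 - 3*y^4 + x^2*y + 3*x*y^2 + 3*y^2

deg p = 4. The shape is more complex than any degree-3 curve.
From the axis intercepts and sections: the y-axis gridline crossings are at y ∈ {-1, 1}.
These observations pin down the coefficients.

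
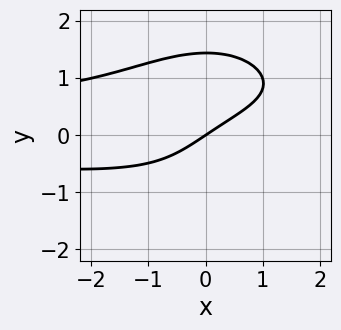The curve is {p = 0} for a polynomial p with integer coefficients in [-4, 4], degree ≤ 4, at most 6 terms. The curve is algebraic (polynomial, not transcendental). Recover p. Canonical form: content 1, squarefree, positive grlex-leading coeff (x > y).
1. Degree: a generic line meets the curve in up to 4 points, so deg p = 4.
2. From the axis intercepts and sections: one x-axis crossing is at x = 0; one y-axis crossing is at y = 0.
3. Assembling these constraints gives the stated polynomial.

x^2*y^2 + y^4 - x*y^2 + 2*x - 3*y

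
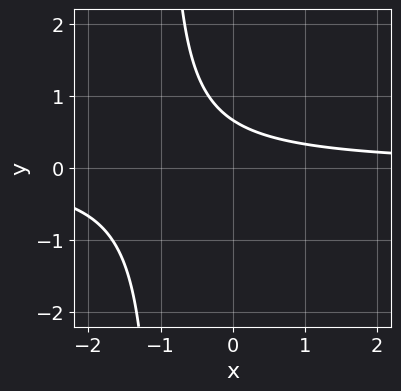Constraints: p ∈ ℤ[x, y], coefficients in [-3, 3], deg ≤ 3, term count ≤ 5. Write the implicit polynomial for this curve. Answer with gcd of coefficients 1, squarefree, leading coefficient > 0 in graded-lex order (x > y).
(a) deg p = 2. A generic line meets the curve in up to 2 points.
(b) From the axis intercepts and sections: no x-intercept at any integer in the box.
(c) Assembling these constraints gives the stated polynomial.

3*x*y + 3*y - 2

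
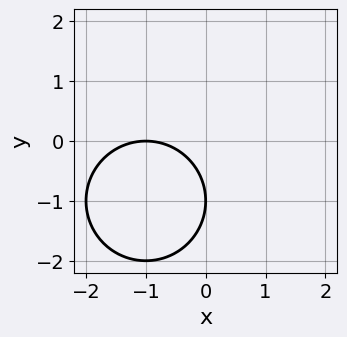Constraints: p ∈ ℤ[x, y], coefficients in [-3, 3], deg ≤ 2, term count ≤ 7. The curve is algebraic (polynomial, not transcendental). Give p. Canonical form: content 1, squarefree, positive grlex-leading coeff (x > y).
x^2 + y^2 + 2*x + 2*y + 1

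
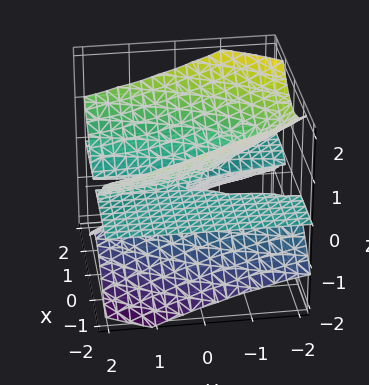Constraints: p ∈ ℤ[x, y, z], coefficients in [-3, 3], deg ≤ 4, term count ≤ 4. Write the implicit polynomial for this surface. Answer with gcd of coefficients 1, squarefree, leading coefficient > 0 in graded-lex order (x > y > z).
The degree is 3 — a generic line meets the surface in up to 3 points.
From the axis intercepts and sections: it meets the z-axis at z = 0 (among the integer gridlines); the visible x-axis segment lies entirely on the surface; the visible y-axis segment lies entirely on the surface.
Fitting integer coefficients to these (and the overall shape) gives p.

2*x^2*z - 2*y*z^2 - 3*z^3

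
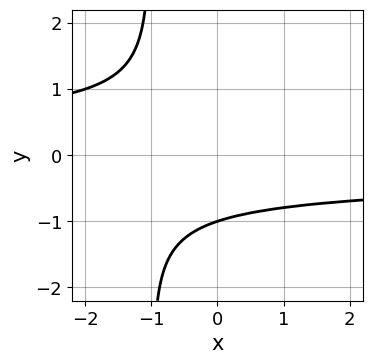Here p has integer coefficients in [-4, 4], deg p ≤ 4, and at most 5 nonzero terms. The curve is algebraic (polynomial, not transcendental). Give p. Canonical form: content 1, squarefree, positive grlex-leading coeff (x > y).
1. deg p = 4. No degree-3 curve has this shape.
2. Reading off the gridlines: it crosses the y-axis at the gridline y = -1; the curve avoids every integer x-axis point in the box.
3. Solving for integer coefficients yields p as stated.

x*y^3 + y^3 + 1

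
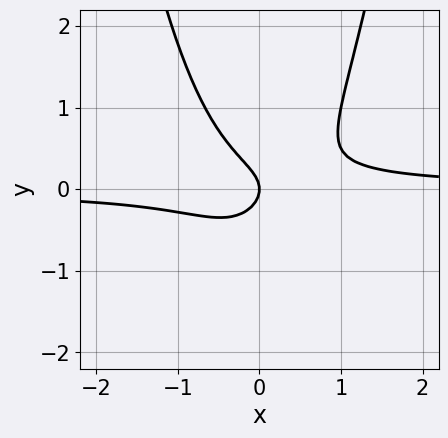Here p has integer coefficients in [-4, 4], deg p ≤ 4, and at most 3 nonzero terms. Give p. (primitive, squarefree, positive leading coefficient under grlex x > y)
3*x^2*y - 2*y^2 - x

1. The degree is 3 — the shape is more complex than any degree-2 curve.
2. From the visible intercepts: it crosses the x-axis at the gridline x = 0; it meets the y-axis at y = 0 (among the integer gridlines).
3. These observations pin down the coefficients.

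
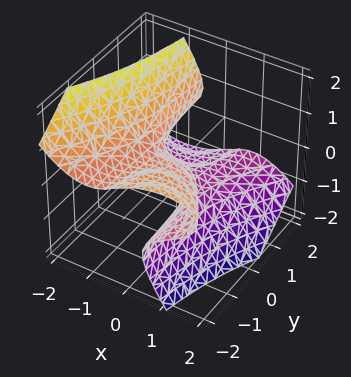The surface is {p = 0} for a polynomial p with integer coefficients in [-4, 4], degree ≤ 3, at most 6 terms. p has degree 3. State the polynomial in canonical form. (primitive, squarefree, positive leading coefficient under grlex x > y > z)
x^3 + 3*x*y*z + 3*x*z^2 + 3*z^3 + y

deg p = 3. A generic line meets the surface in up to 3 points.
Checking where it meets the axes: it meets the y-axis at y = 0 (among the integer gridlines); it meets the z-axis at z = 0 (among the integer gridlines); it crosses the x-axis at the gridline x = 0.
Together with the visible shape, these determine p as stated.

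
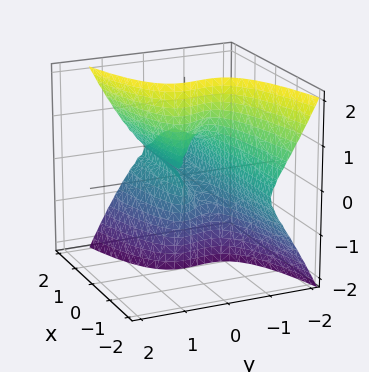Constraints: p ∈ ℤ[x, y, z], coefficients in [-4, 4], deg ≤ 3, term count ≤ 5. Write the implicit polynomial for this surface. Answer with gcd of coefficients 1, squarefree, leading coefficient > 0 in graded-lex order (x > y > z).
The degree is 3 — a generic line meets the surface in up to 3 points.
Against the integer gridlines: every point of the z-axis in the box is on the surface; it crosses the y-axis at the gridline y = -1; the visible x-axis segment lies entirely on the surface.
Matching integer coefficients to the picture gives p.

x*z^2 - 2*y^3 - 2*y^2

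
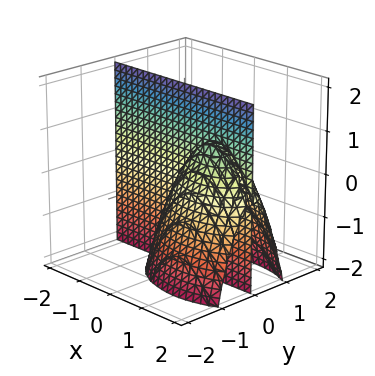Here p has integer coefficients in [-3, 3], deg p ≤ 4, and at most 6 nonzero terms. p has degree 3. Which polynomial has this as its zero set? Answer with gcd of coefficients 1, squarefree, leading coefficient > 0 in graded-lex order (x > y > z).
(a) I count 2 distinct pieces. Treating them together as one polynomial.
(b) Degree: the shape is more complex than any degree-2 surface, so deg p = 3.
(c) Reading off the gridlines: it meets the y-axis at y = 0 (among the integer gridlines); the visible z-axis segment lies entirely on the surface; the visible x-axis segment lies entirely on the surface.
(d) Solving for integer coefficients yields p as stated.

x^2*y + 2*y^3 - 2*x*y + y*z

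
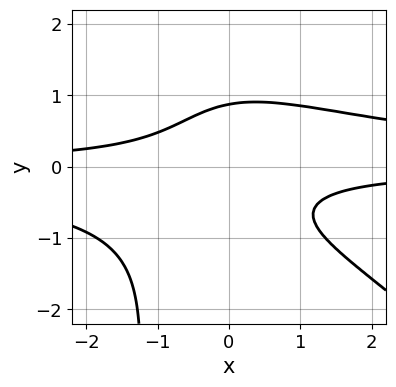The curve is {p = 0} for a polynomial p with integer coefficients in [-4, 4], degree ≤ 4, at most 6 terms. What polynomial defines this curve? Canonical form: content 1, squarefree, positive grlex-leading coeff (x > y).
2*x^2*y^2 + 2*x*y^3 + 3*y^3 - 3*x*y - 2

(a) deg p = 4. A generic line meets the curve in up to 4 points.
(b) From the axis intercepts and sections: no x-intercept at any integer in the box.
(c) Fitting integer coefficients to these (and the overall shape) gives p.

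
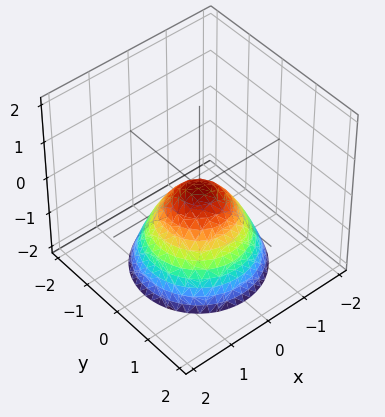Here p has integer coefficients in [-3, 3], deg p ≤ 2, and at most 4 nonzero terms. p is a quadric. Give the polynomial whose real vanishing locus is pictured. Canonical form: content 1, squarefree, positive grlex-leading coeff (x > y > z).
Degree: a paraboloid; a quadric, so deg p = 2.
By symmetry, the z-axis is an axis of rotation, so x and y enter only as x² + y².
Reading off the gridlines: a circular section at z = -1 has radius exactly 1; it meets the x-axis at x = 0 (among the integer gridlines); one y-axis crossing is at y = 0.
Together with the visible shape, these determine p as stated.

x^2 + y^2 + z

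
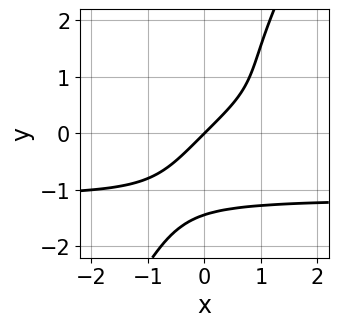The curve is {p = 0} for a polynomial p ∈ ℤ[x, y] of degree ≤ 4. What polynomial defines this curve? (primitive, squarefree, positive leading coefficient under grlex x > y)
2*x*y^3 - y^4 + 3*x - 3*y

deg p = 4. A generic line meets the curve in up to 4 points.
Reading off the gridlines: it crosses the y-axis at the gridline y = 0; it meets the x-axis at x = 0 (among the integer gridlines).
Solving for integer coefficients yields p as stated.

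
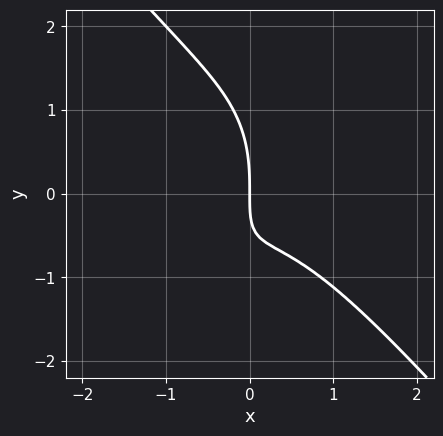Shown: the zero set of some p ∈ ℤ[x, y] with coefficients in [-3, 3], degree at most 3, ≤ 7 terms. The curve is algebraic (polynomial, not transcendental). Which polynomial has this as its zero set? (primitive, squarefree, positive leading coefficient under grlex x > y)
1. deg p = 3. No degree-2 curve has this shape.
2. Observable constraints: one x-axis crossing is at x = 0; it crosses the y-axis at the gridline y = 0.
3. Matching integer coefficients to the picture gives p.

3*x^3 - x*y^2 + y^3 + 3*x*y + 3*x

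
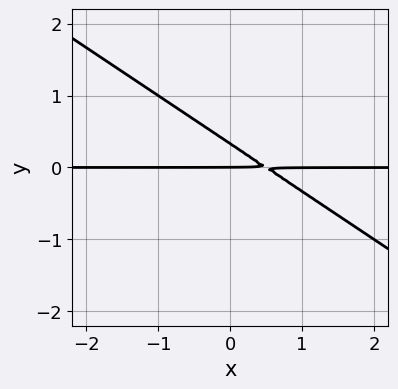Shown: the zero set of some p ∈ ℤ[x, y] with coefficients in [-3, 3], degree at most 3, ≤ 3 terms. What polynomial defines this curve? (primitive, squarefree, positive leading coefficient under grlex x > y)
1. Degree: no degree-1 curve has this shape, so deg p = 2.
2. From the visible intercepts: it crosses the y-axis at the gridline y = 0; every point of the x-axis in the box is on the curve.
3. Matching integer coefficients to the picture gives p.

2*x*y + 3*y^2 - y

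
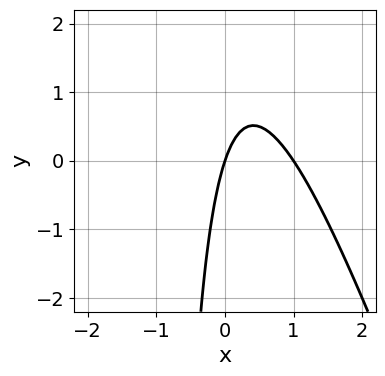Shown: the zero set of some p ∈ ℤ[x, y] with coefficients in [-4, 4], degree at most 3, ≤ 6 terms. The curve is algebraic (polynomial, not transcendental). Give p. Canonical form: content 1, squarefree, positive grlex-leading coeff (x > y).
First, deg p = 2. A generic line meets the curve in up to 2 points.
Then, from the axis intercepts and sections: it crosses the y-axis at the gridline y = 0; the x-axis gridline crossings are at x ∈ {0, 1}.
Finally, together with the visible shape, these determine p as stated.

3*x^2 + x*y - 3*x + y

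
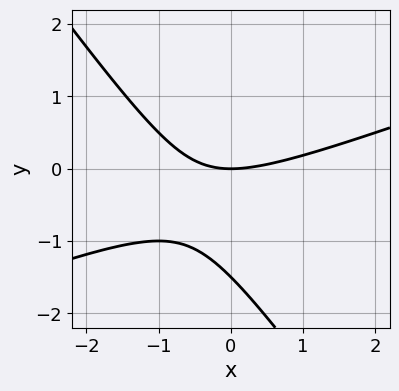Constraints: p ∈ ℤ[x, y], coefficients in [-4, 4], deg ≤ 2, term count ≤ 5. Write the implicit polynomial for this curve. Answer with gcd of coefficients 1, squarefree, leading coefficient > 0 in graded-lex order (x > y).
First, the degree is 2 — the shape is more complex than any degree-1 curve.
Next, observable constraints: one y-axis crossing is at y = 0; it crosses the x-axis at the gridline x = 0.
Finally, putting this together gives p.

x^2 - 2*x*y - 2*y^2 - 3*y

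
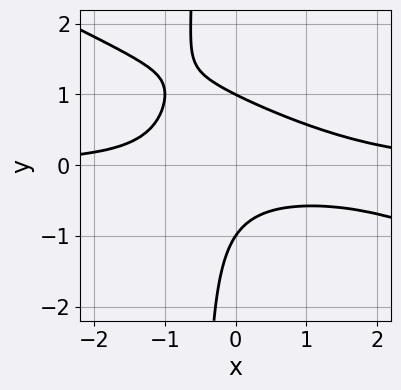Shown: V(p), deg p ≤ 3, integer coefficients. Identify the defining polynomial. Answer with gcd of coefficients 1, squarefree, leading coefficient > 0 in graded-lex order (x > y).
First, deg p = 3. No degree-2 curve has this shape.
Next, from the axis intercepts and sections: among the integer gridlines, it crosses the y-axis at y ∈ {-1, 1}; it misses every integer gridline on the x-axis.
Finally, solving for integer coefficients yields p as stated.

x^2*y + 2*x*y^2 - x*y + y^2 - 1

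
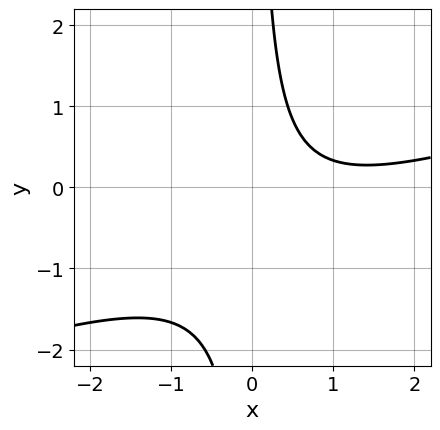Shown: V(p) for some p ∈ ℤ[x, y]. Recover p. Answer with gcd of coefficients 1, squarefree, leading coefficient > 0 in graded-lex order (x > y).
x^2 - 3*x*y - 2*x + 2

(a) deg p = 2. No degree-1 curve has this shape.
(b) Reading off the gridlines: no x-intercept at any integer in the box; no y-intercept at any integer in the box.
(c) Putting this together gives p.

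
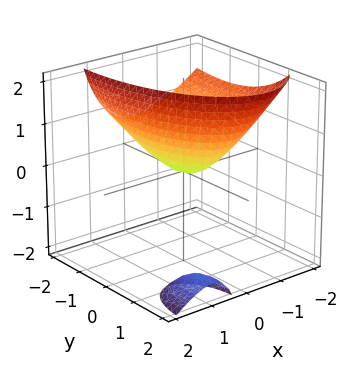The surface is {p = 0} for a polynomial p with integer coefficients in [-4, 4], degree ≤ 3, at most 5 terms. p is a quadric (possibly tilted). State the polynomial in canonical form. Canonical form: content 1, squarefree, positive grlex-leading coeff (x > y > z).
3*x^2 + 3*x*z + y^2 + 2*y*z - 3*z

First, there are 2 components. Treating them together as one polynomial.
Then, the degree is 2 — no degree-1 surface has this shape.
Then, against the integer gridlines: it meets the y-axis at y = 0 (among the integer gridlines); one z-axis crossing is at z = 0; it meets the x-axis at x = 0 (among the integer gridlines).
Finally, putting this together gives p.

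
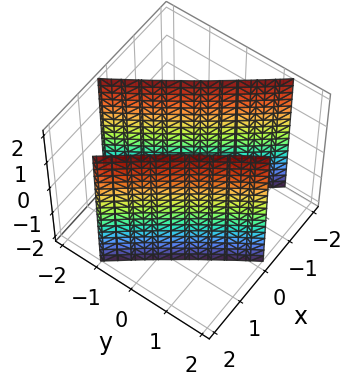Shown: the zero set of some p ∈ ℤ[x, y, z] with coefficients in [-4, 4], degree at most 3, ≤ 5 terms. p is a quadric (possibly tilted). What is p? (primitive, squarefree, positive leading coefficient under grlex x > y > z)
(a) I count 2 distinct pieces. They look like related sheets of one shape, so recover p as a whole.
(b) Degree: a generic line meets the surface in up to 2 points, so deg p = 2.
(c) Checking where it meets the axes: no z-intercept at any integer in the box.
(d) These observations pin down the coefficients.

2*x^2 + 3*x*y + y^2 - 3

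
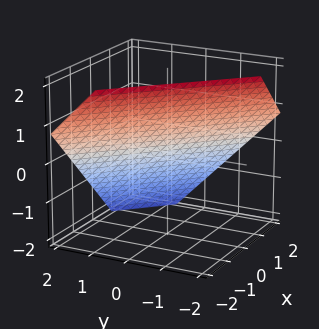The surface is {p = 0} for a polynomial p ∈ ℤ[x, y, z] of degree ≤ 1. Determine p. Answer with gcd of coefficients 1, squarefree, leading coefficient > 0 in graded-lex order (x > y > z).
Degree: the surface is flat (a plane), so deg p = 1.
Solving for integer coefficients yields p as stated.

3*x + 3*y + 3*z - 2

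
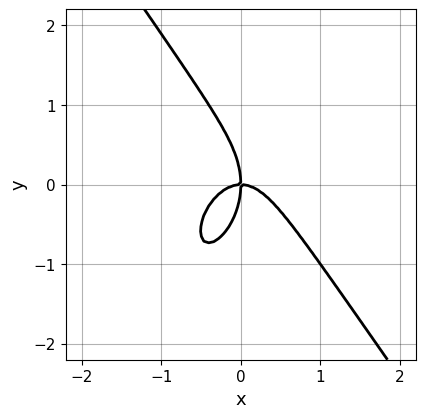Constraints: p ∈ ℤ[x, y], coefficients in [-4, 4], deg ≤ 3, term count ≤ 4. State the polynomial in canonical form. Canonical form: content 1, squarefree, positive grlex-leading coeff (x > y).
3*x^3 + y^3 + 2*x*y

1. deg p = 3. The shape is more complex than any degree-2 curve.
2. From the axis intercepts and sections: it meets the y-axis at y = 0 (among the integer gridlines); it meets the x-axis at x = 0 (among the integer gridlines).
3. Assembling these constraints gives the stated polynomial.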